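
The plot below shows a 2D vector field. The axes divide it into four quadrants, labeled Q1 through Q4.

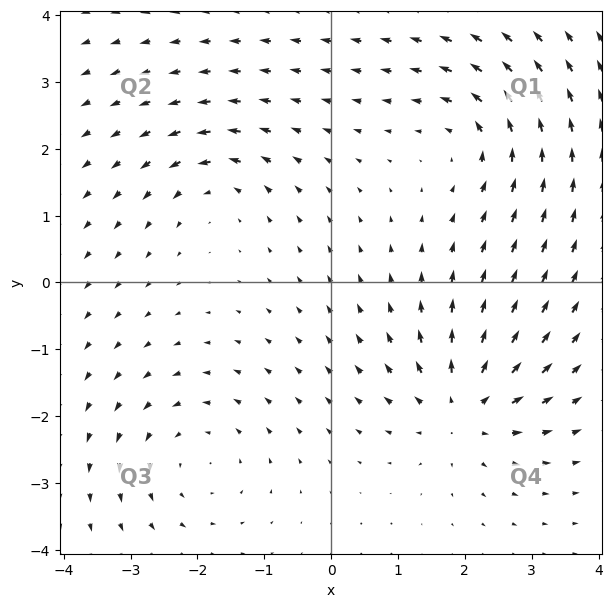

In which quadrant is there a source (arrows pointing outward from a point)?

Q4

The source sits at approximately (2.0, -1.9), which lies in quadrant Q4. The divergence there is about +5, positive as expected for a source.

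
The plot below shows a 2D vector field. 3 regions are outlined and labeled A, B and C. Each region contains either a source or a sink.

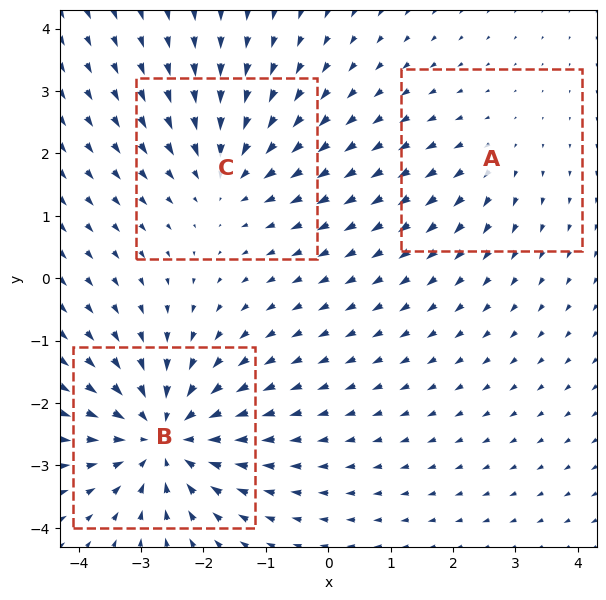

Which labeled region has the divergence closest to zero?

A

Divergence at each region's feature centre — A: about +2, B: about -5, C: about -3. Region A is closest to zero.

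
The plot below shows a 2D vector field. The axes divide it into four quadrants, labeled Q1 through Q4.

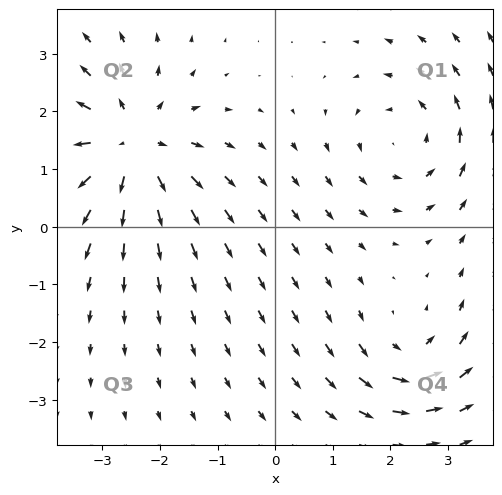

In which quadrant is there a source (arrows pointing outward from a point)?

Q2

The source sits at approximately (-2.5, 1.4), which lies in quadrant Q2. The divergence there is about +5, positive as expected for a source.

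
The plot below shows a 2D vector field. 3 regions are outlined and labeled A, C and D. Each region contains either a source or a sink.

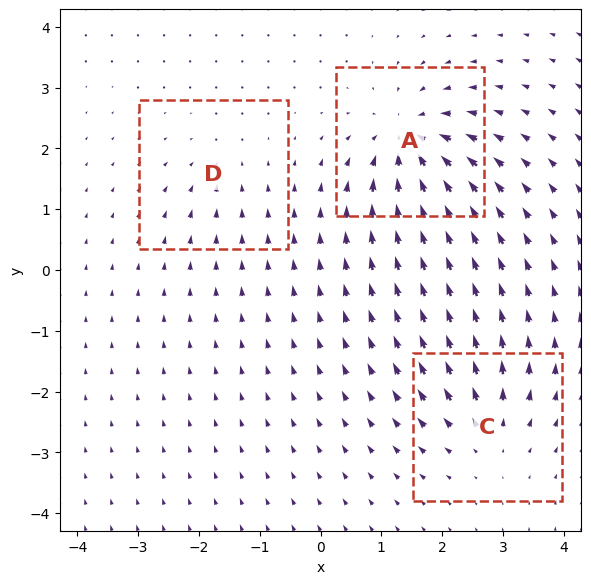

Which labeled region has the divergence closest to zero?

D

Divergence at each region's feature centre — A: about -7, C: about +4, D: about -2. Region D is closest to zero.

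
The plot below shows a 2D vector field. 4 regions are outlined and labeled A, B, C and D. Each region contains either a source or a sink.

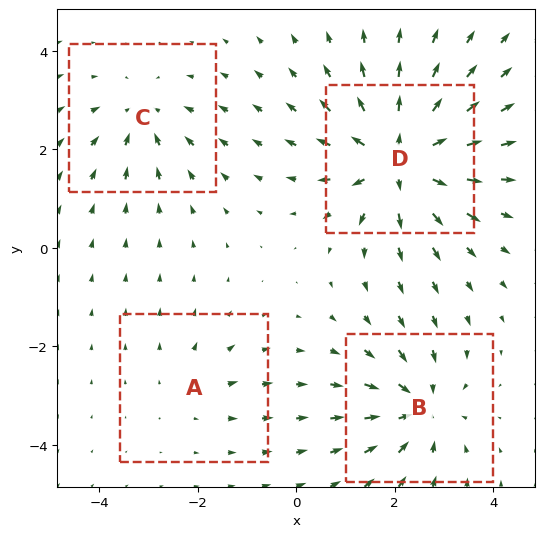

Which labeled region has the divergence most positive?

D

Divergence at each region's feature centre — A: about +2, B: about -5, C: about -4, D: about +8. Region D is most positive.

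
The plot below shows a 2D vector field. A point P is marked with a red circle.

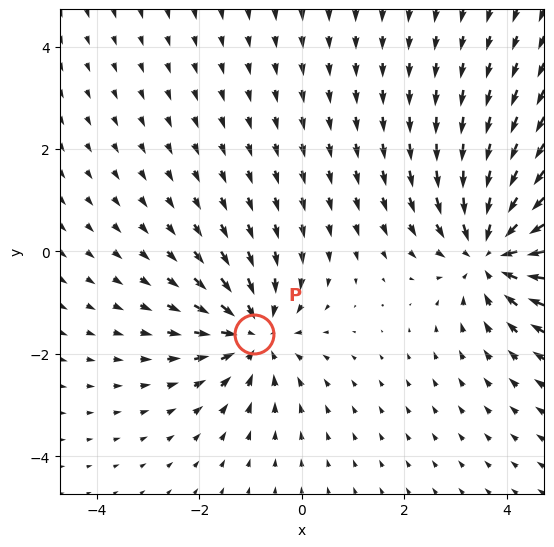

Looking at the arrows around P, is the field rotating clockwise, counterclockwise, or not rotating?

Near P at (-0.9, -1.6) the arrows show no circulation. The curl there is ≈0.

not rotating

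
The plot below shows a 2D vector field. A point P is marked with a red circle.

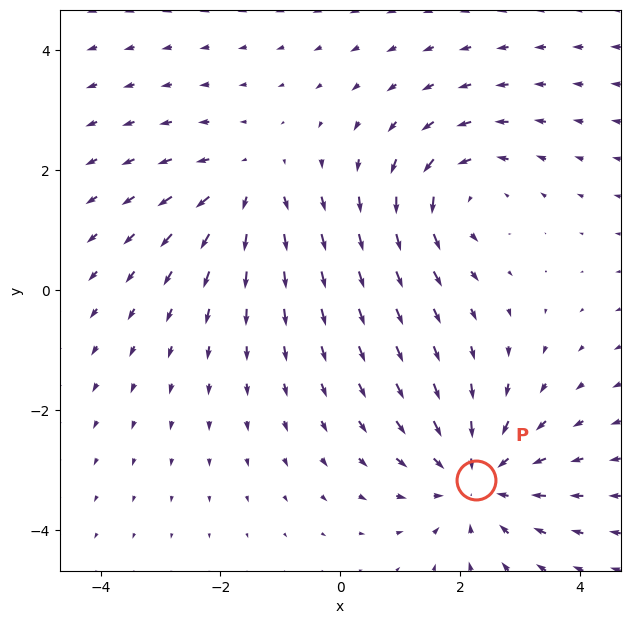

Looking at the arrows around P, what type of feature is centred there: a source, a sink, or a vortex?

sink

At P (2.3, -3.2) the arrows converge inward. Divergence about -4, curl ≈0 — negative divergence with near-zero curl is a sink.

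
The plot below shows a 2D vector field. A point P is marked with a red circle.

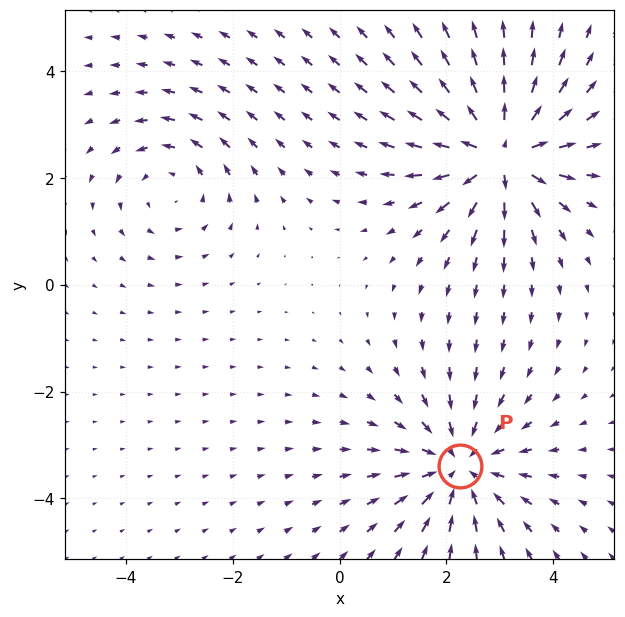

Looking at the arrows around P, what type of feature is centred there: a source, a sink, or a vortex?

At P (2.2, -3.4) the arrows converge inward. Divergence about -4, curl ≈0 — negative divergence with near-zero curl is a sink.

sink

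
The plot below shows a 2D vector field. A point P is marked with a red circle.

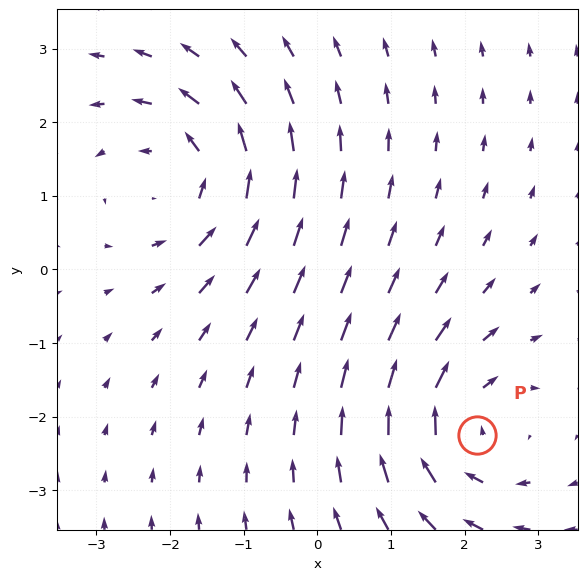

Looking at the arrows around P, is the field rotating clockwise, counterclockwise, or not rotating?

clockwise

Near P at (2.2, -2.2) the arrows circulate clockwise. The curl (z-component) there is about -2; negative curl means clockwise rotation.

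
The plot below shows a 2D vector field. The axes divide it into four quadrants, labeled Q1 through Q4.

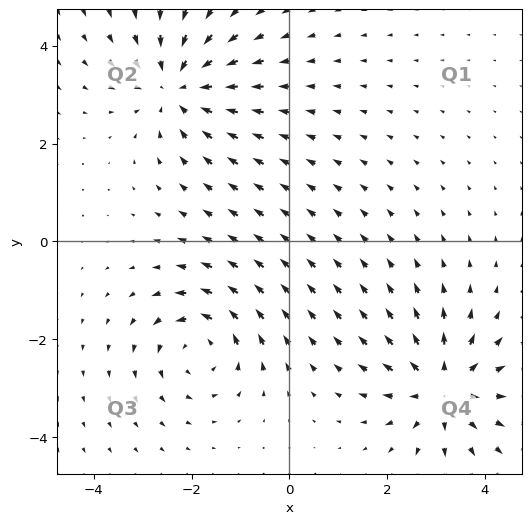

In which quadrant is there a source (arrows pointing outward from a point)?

Q4

The source sits at approximately (3.1, -3.0), which lies in quadrant Q4. The divergence there is about +4, positive as expected for a source.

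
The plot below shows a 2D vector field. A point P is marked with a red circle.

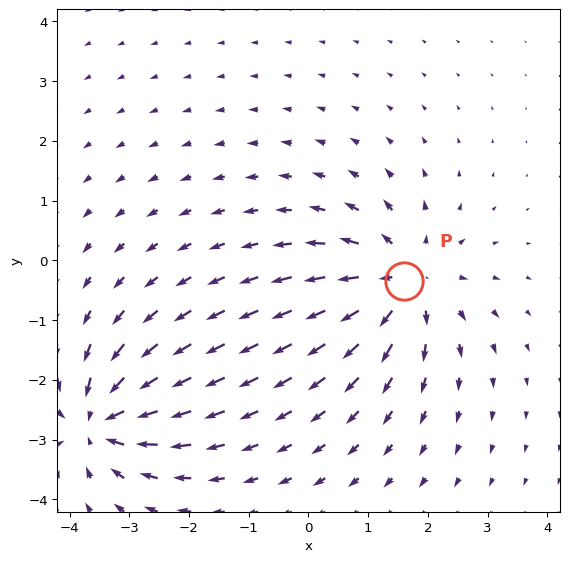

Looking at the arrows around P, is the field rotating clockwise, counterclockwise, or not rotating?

not rotating

Near P at (1.6, -0.3) the arrows show no circulation. The curl there is ≈0.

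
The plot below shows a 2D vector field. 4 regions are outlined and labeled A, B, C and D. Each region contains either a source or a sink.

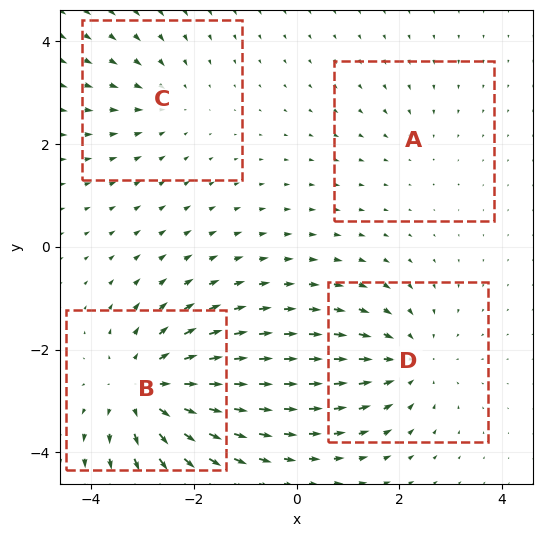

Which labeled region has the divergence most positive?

Divergence at each region's feature centre — A: about -2, B: about +6, C: about -3, D: about -4. Region B is most positive.

B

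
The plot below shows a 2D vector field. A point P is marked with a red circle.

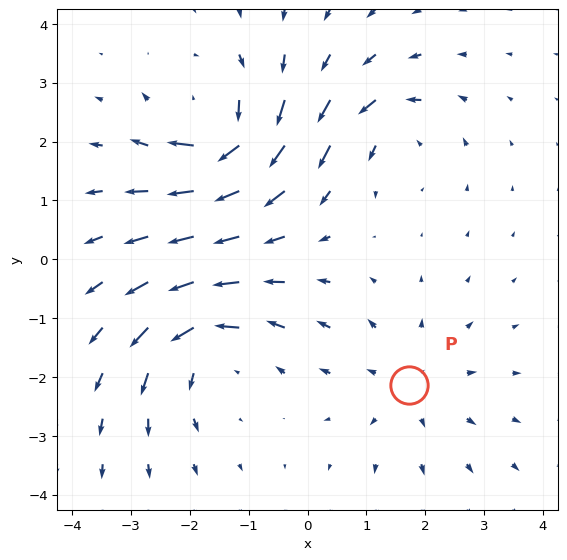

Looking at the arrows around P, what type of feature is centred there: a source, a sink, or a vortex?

source

At P (1.7, -2.1) the arrows spread outward. Divergence about +3, curl ≈0 — positive divergence with near-zero curl is a source.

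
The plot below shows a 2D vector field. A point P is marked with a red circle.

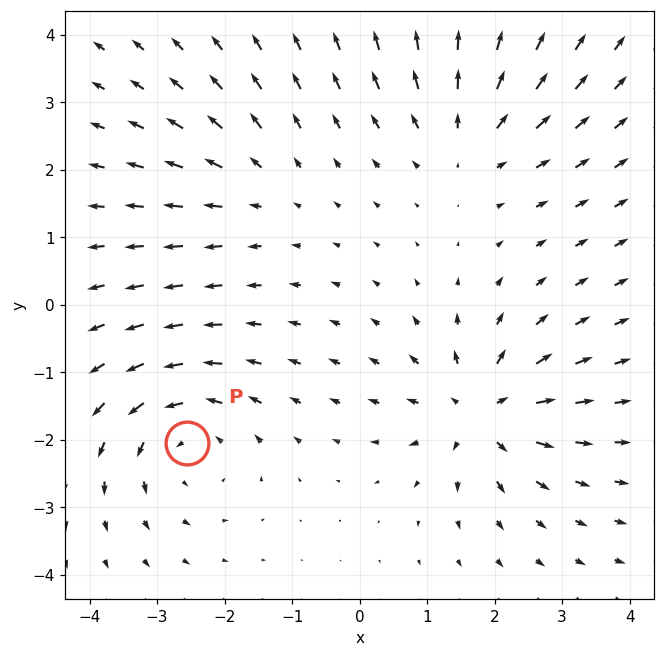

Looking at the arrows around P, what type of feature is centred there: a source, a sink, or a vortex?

At P (-2.6, -2.1) the arrows circulate counterclockwise. Divergence ≈0, curl about +4 — near-zero divergence with nonzero curl is a vortex.

vortex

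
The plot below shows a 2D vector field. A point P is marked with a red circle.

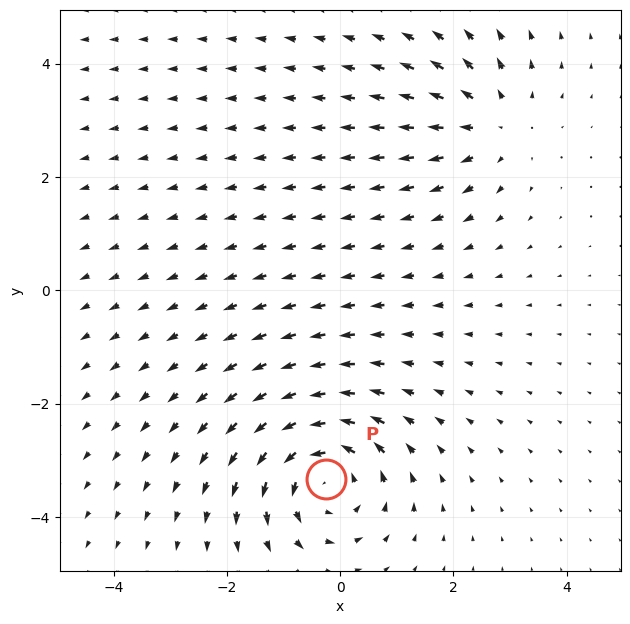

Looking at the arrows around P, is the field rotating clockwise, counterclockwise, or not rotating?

Near P at (-0.2, -3.3) the arrows circulate counterclockwise. The curl (z-component) there is about +4; positive curl means counterclockwise rotation.

counterclockwise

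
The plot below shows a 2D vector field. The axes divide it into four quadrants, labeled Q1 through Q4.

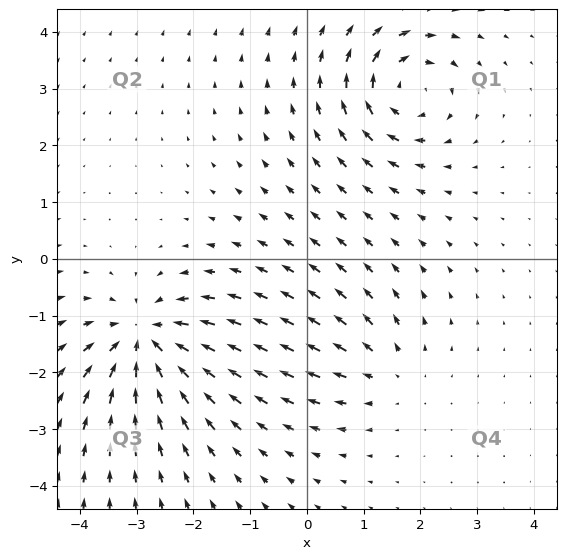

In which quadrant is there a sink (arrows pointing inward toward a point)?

Q3

The sink sits at approximately (-2.8, -1.4), which lies in quadrant Q3. The divergence there is about -6, negative as expected for a sink.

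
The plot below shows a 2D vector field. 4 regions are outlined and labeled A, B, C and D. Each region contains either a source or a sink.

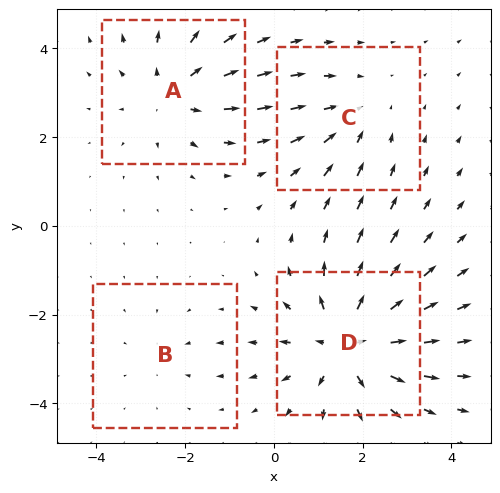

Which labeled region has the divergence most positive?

Divergence at each region's feature centre — A: about +4, B: about -2, C: about -3, D: about +6. Region D is most positive.

D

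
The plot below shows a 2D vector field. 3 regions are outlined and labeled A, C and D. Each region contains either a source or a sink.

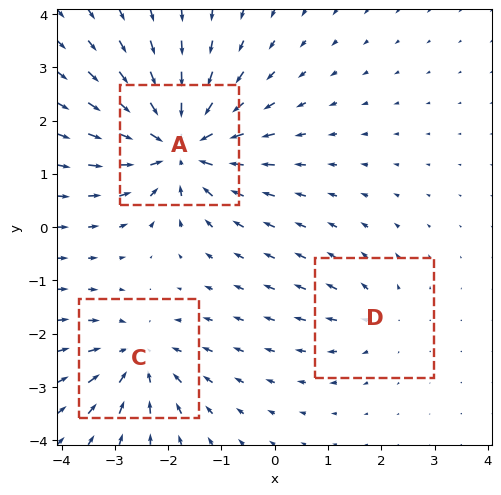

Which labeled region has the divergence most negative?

A

Divergence at each region's feature centre — A: about -6, C: about -4, D: about +2. Region A is most negative.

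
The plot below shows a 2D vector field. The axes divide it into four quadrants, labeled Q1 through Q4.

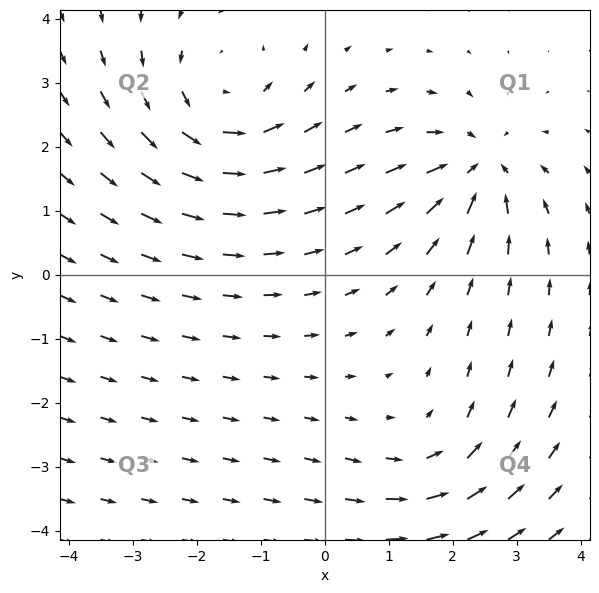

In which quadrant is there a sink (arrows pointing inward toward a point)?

Q1

The sink sits at approximately (2.4, 1.7), which lies in quadrant Q1. The divergence there is about -5, negative as expected for a sink.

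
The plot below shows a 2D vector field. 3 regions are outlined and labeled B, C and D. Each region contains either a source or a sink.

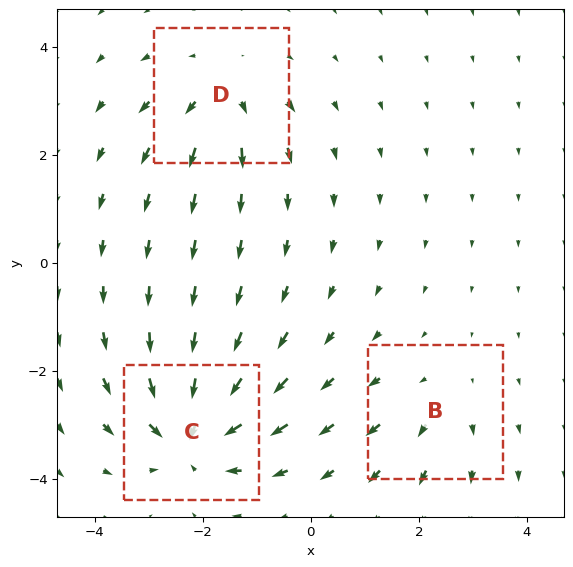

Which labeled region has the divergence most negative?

Divergence at each region's feature centre — B: about +2, C: about -5, D: about +3. Region C is most negative.

C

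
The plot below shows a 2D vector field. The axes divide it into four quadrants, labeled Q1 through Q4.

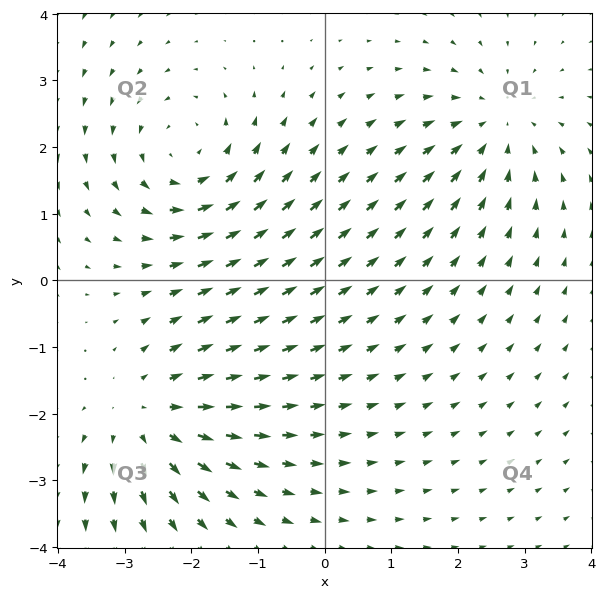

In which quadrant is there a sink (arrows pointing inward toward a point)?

Q1

The sink sits at approximately (2.6, 2.3), which lies in quadrant Q1. The divergence there is about -4, negative as expected for a sink.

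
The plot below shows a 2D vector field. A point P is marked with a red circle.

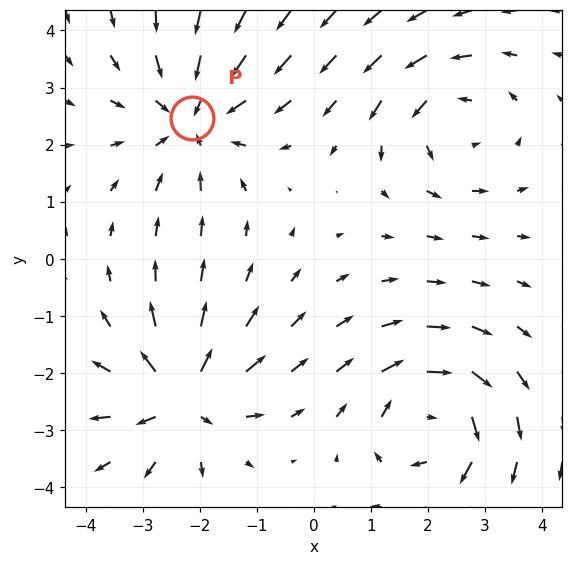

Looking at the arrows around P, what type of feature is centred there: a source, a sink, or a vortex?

sink

At P (-2.1, 2.5) the arrows converge inward. Divergence about -3, curl ≈0 — negative divergence with near-zero curl is a sink.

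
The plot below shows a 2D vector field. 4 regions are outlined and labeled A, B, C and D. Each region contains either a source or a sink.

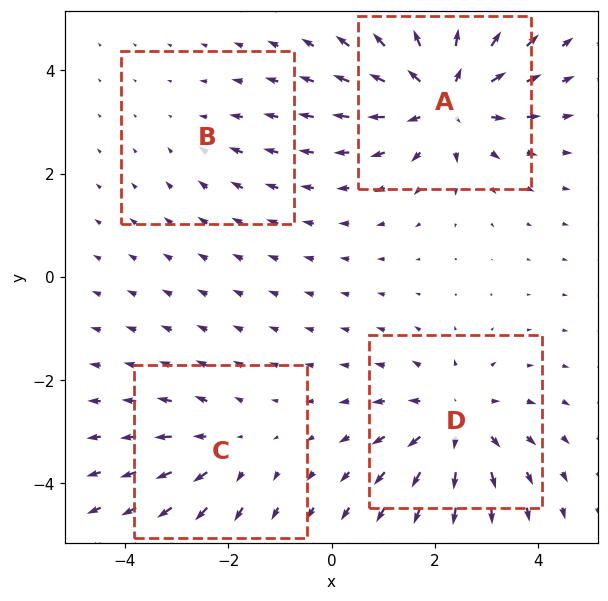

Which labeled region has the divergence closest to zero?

B

Divergence at each region's feature centre — A: about +6, B: about -2, C: about +3, D: about +5. Region B is closest to zero.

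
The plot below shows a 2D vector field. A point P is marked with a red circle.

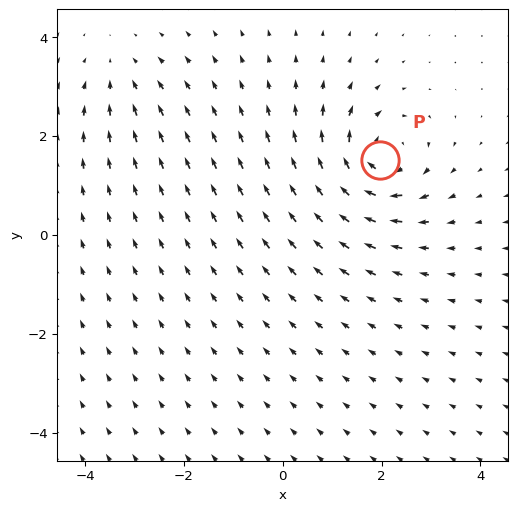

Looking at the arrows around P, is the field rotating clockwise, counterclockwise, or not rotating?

clockwise

Near P at (2.0, 1.5) the arrows circulate clockwise. The curl (z-component) there is about -6; negative curl means clockwise rotation.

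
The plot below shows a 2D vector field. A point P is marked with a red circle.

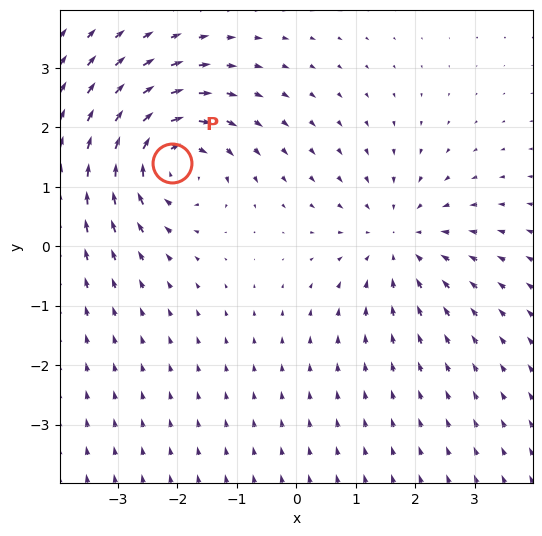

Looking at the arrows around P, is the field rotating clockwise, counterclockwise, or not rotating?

Near P at (-2.1, 1.4) the arrows circulate clockwise. The curl (z-component) there is about -5; negative curl means clockwise rotation.

clockwise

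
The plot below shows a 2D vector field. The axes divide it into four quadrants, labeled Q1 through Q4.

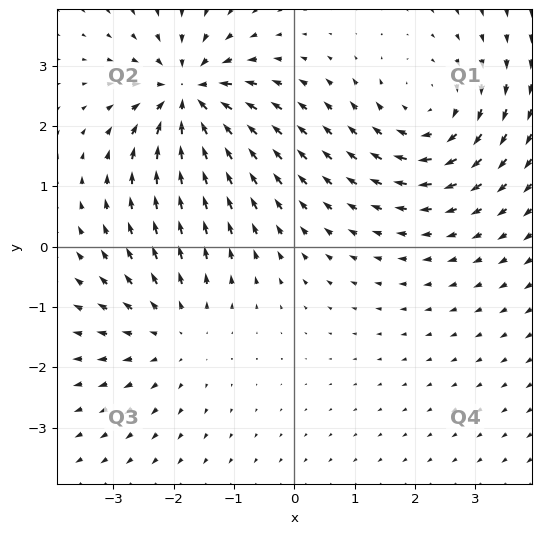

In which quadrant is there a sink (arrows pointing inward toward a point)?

The sink sits at approximately (-1.7, 2.5), which lies in quadrant Q2. The divergence there is about -5, negative as expected for a sink.

Q2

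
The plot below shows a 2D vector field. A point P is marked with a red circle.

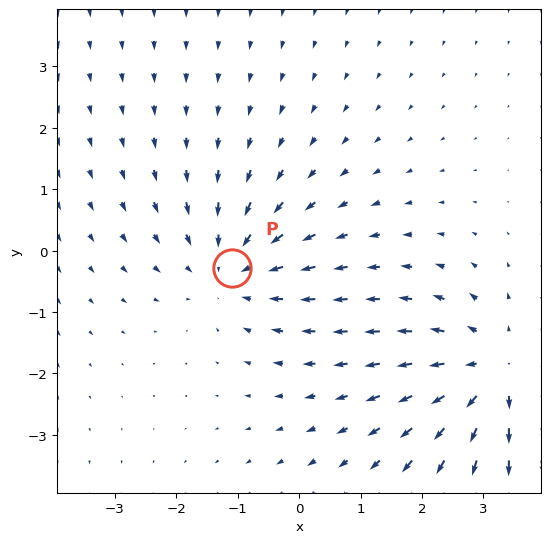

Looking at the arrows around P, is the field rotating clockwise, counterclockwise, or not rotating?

Near P at (-1.1, -0.3) the arrows show no circulation. The curl there is ≈0.

not rotating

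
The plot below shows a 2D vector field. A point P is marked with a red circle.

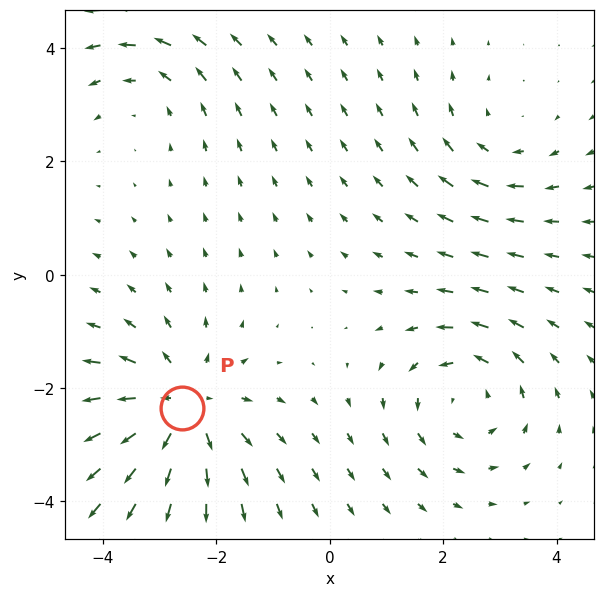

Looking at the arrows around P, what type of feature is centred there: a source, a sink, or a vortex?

At P (-2.6, -2.4) the arrows spread outward. Divergence about +5, curl ≈0 — positive divergence with near-zero curl is a source.

source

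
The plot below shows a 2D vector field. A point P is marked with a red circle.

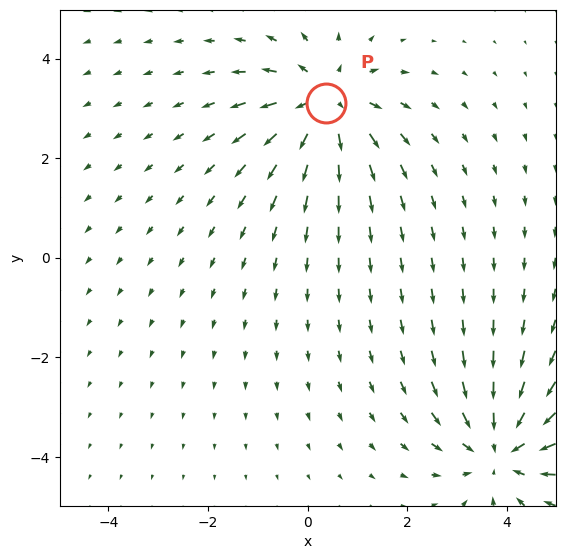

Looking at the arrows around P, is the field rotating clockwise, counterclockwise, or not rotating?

not rotating

Near P at (0.4, 3.1) the arrows show no circulation. The curl there is ≈0.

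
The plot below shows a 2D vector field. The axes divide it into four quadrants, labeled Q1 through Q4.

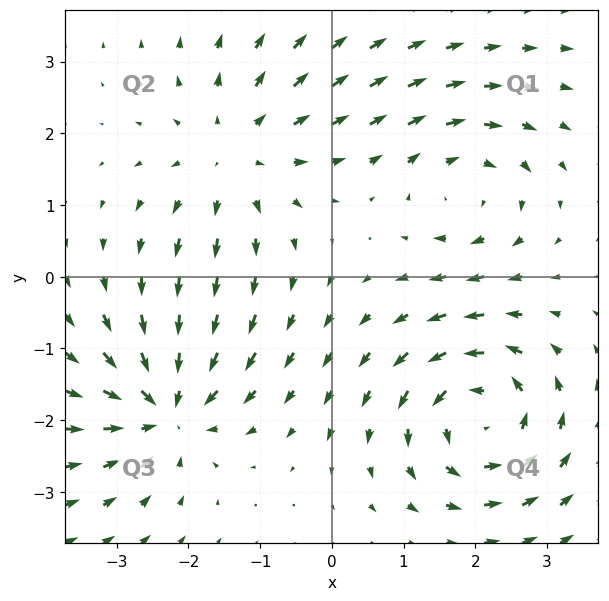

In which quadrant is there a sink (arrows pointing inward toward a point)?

Q3

The sink sits at approximately (-2.3, -1.8), which lies in quadrant Q3. The divergence there is about -5, negative as expected for a sink.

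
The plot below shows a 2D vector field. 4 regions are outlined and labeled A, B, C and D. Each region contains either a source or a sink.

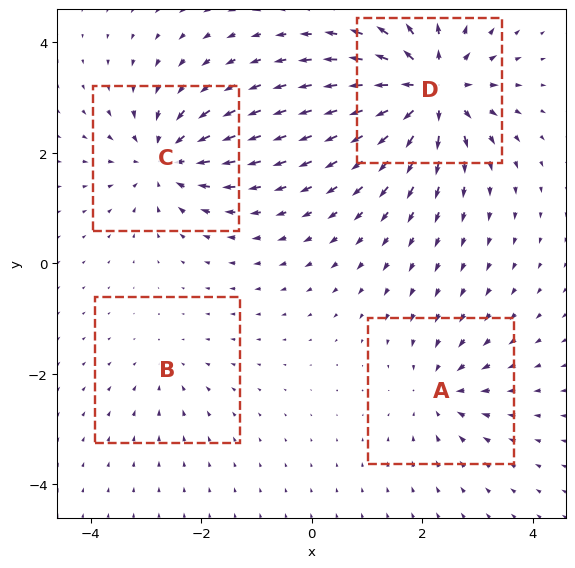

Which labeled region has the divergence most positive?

D

Divergence at each region's feature centre — A: about -4, B: about -2, C: about -6, D: about +8. Region D is most positive.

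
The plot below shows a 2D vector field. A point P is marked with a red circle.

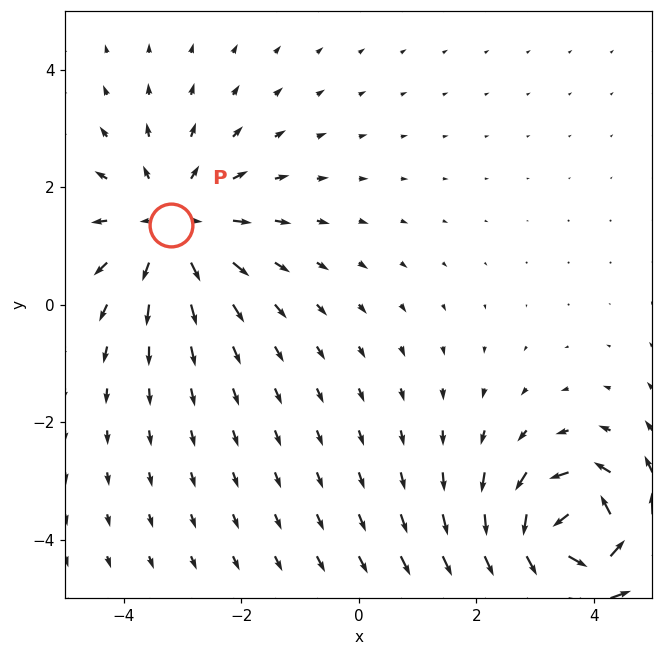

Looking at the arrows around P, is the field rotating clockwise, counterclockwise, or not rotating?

not rotating

Near P at (-3.2, 1.3) the arrows show no circulation. The curl there is ≈0.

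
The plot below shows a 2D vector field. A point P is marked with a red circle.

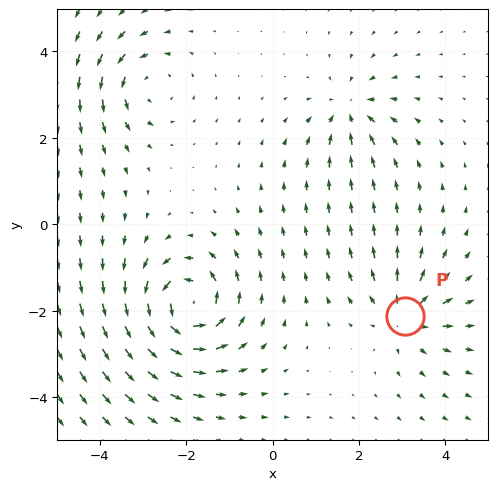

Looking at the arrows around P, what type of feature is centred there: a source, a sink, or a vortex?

source

At P (3.1, -2.1) the arrows spread outward. Divergence about +4, curl ≈0 — positive divergence with near-zero curl is a source.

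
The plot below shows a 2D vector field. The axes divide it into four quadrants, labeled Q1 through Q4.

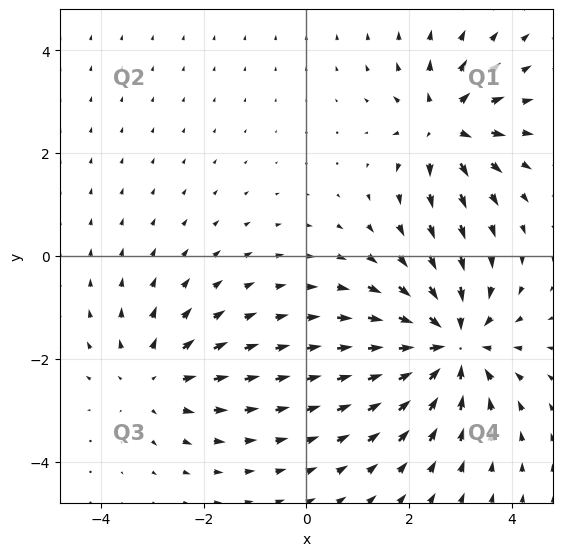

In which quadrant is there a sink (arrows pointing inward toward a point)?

The sink sits at approximately (2.8, -1.7), which lies in quadrant Q4. The divergence there is about -4, negative as expected for a sink.

Q4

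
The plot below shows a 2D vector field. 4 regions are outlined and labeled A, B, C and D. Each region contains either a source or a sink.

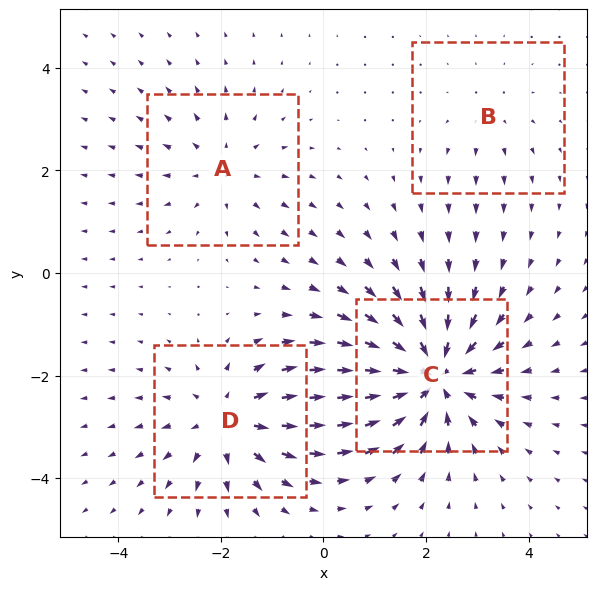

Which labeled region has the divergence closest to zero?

Divergence at each region's feature centre — A: about +3, B: about +2, C: about -7, D: about +5. Region B is closest to zero.

B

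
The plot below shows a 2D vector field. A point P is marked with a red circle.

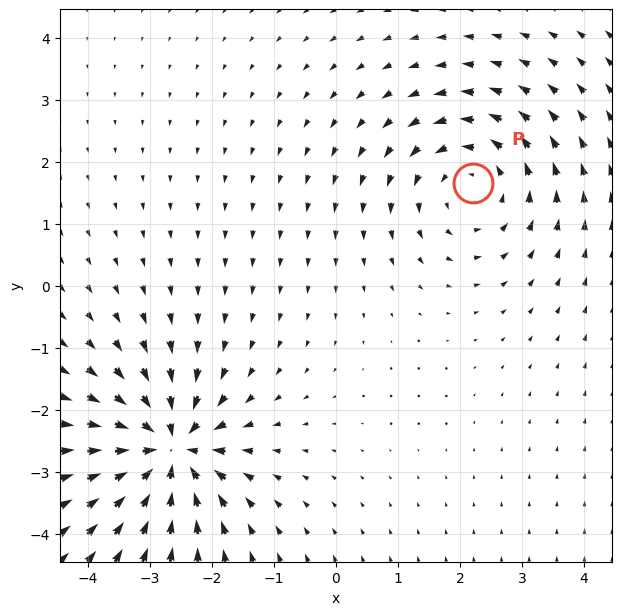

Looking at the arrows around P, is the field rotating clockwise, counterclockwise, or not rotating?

counterclockwise

Near P at (2.2, 1.6) the arrows circulate counterclockwise. The curl (z-component) there is about +4; positive curl means counterclockwise rotation.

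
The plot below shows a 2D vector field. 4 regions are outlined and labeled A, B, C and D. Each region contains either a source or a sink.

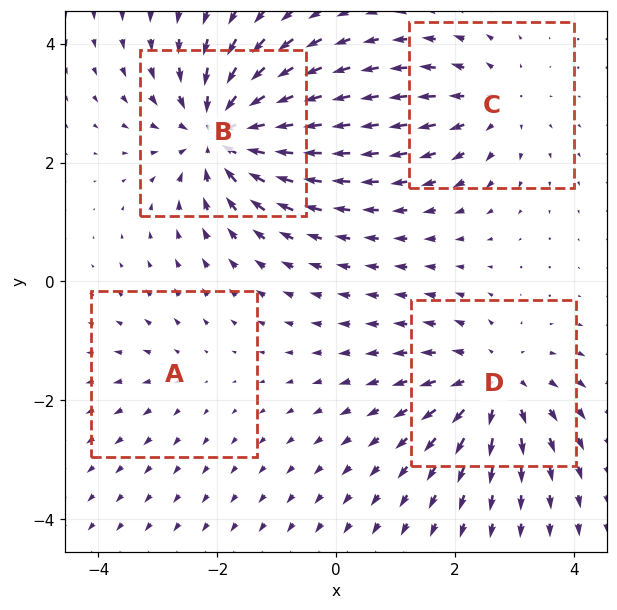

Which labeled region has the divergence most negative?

B

Divergence at each region's feature centre — A: about +2, B: about -7, C: about +4, D: about +5. Region B is most negative.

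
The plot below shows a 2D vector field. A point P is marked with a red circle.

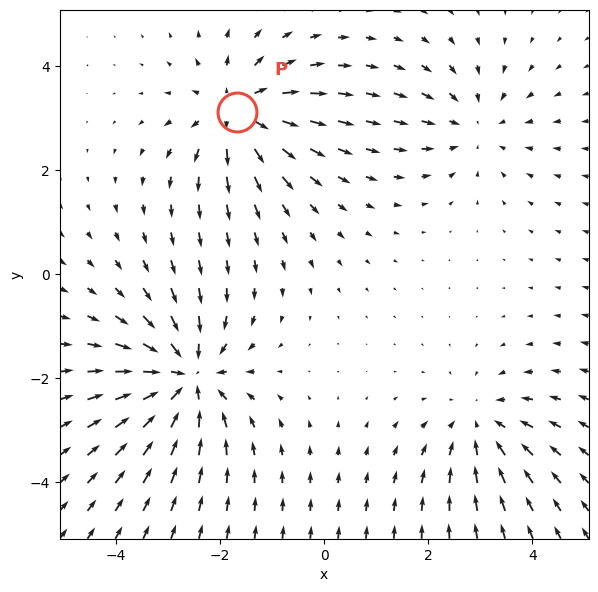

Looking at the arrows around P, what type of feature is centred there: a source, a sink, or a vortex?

source

At P (-1.7, 3.1) the arrows spread outward. Divergence about +5, curl ≈0 — positive divergence with near-zero curl is a source.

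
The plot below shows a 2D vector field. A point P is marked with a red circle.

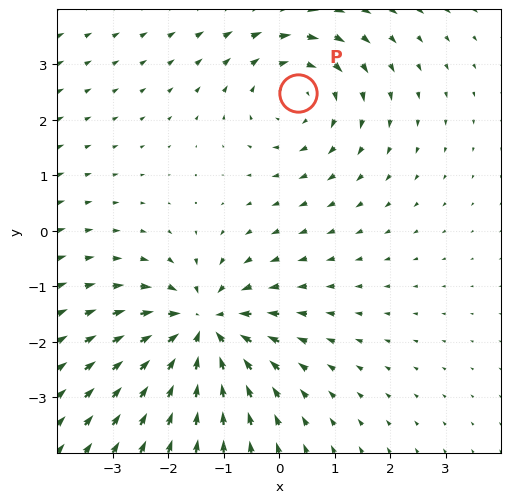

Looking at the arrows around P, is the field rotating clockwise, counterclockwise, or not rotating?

Near P at (0.3, 2.5) the arrows circulate clockwise. The curl (z-component) there is about -3; negative curl means clockwise rotation.

clockwise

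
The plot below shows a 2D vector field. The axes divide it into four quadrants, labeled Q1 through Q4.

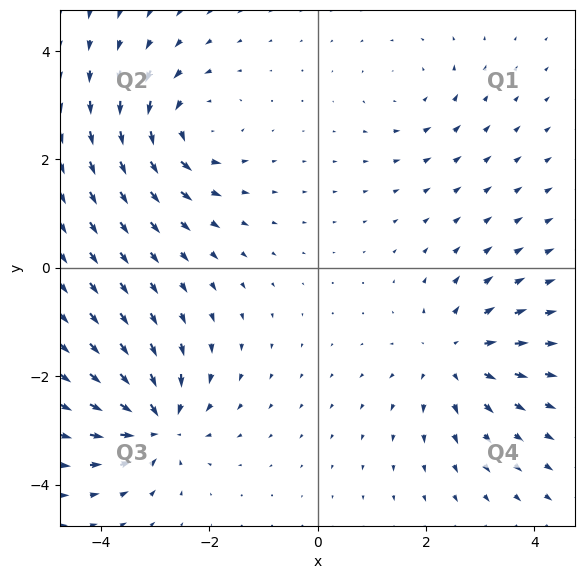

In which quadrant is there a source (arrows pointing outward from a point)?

The source sits at approximately (2.5, -1.6), which lies in quadrant Q4. The divergence there is about +5, positive as expected for a source.

Q4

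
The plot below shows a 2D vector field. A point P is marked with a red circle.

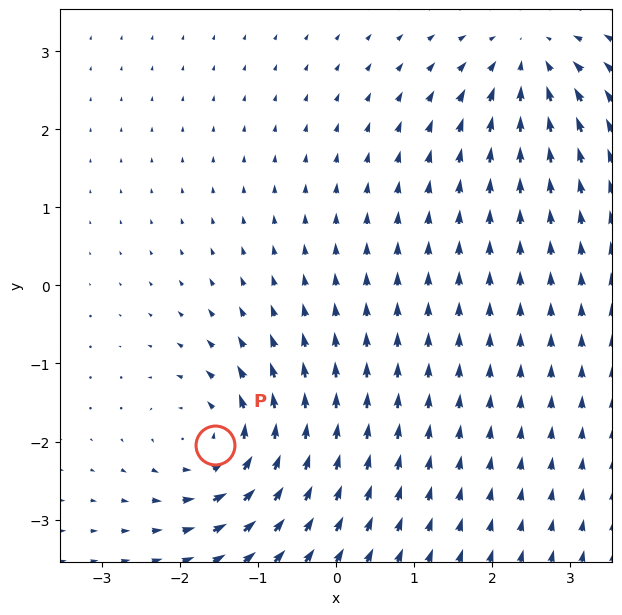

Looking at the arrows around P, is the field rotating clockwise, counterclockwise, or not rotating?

Near P at (-1.6, -2.0) the arrows circulate counterclockwise. The curl (z-component) there is about +4; positive curl means counterclockwise rotation.

counterclockwise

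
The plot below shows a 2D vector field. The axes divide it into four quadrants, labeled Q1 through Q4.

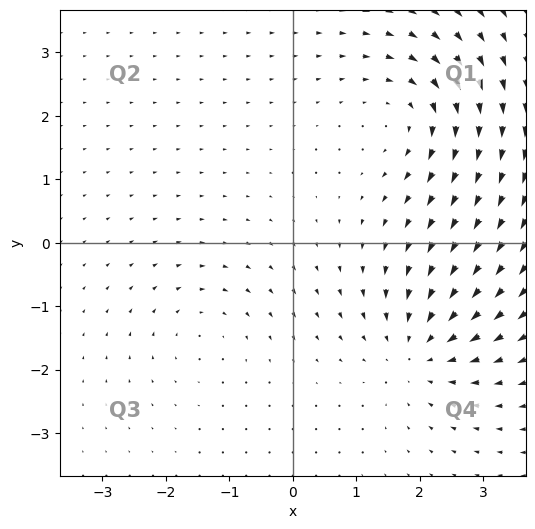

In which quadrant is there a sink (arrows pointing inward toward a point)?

Q4

The sink sits at approximately (2.0, -1.7), which lies in quadrant Q4. The divergence there is about -5, negative as expected for a sink.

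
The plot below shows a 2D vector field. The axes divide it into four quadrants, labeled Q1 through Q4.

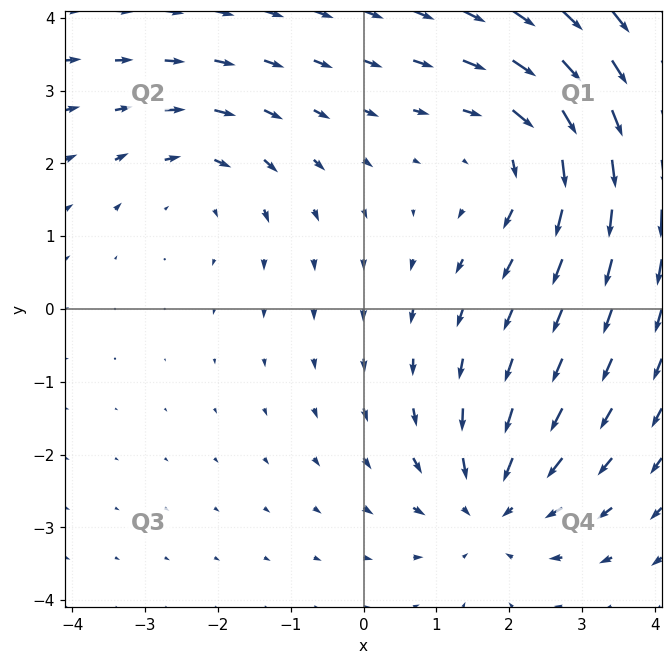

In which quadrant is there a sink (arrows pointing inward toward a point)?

The sink sits at approximately (1.8, -2.7), which lies in quadrant Q4. The divergence there is about -4, negative as expected for a sink.

Q4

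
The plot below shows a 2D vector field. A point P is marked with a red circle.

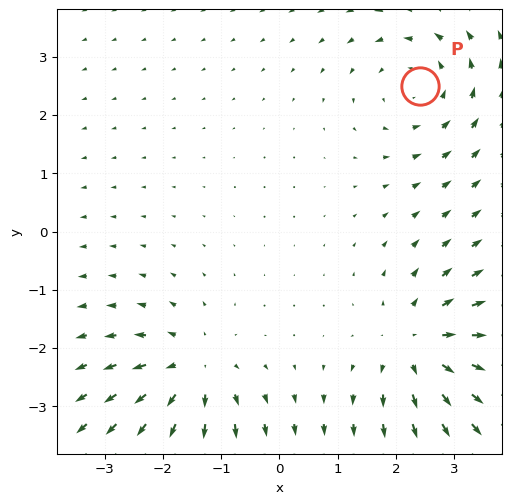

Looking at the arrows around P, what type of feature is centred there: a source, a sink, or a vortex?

At P (2.4, 2.5) the arrows circulate counterclockwise. Divergence ≈0, curl about +3 — near-zero divergence with nonzero curl is a vortex.

vortex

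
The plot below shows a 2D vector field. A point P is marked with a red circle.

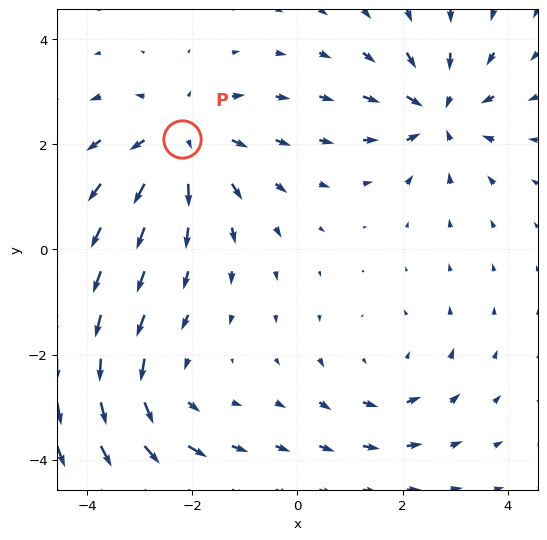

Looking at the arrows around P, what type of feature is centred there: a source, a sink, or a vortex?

At P (-2.2, 2.1) the arrows spread outward. Divergence about +4, curl ≈0 — positive divergence with near-zero curl is a source.

source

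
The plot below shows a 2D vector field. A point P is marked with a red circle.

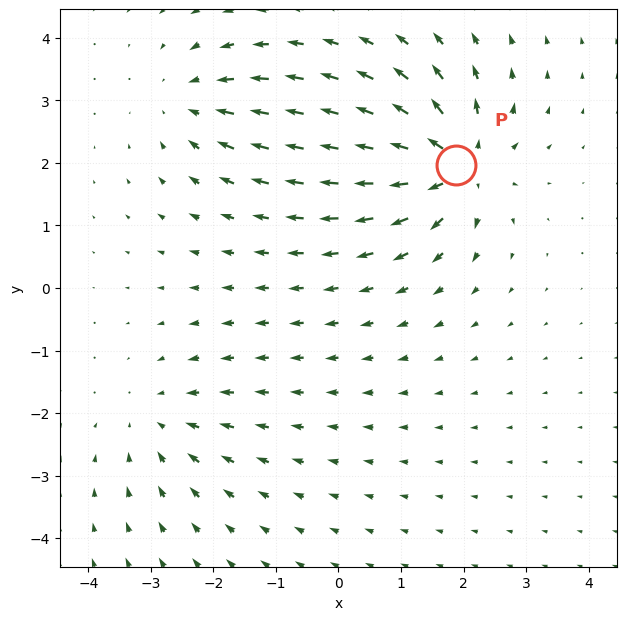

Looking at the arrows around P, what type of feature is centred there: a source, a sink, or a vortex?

source

At P (1.9, 2.0) the arrows spread outward. Divergence about +7, curl ≈0 — positive divergence with near-zero curl is a source.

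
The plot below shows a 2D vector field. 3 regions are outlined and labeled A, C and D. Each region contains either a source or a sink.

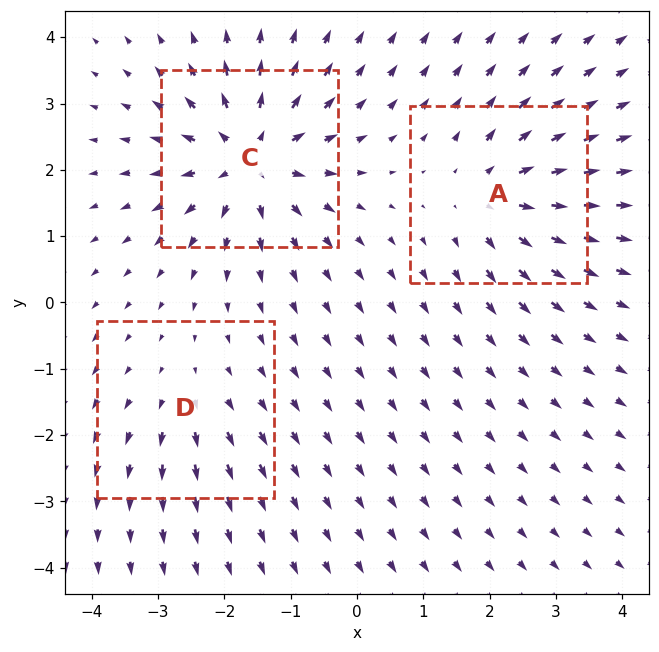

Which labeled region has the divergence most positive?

C

Divergence at each region's feature centre — A: about +4, C: about +6, D: about +2. Region C is most positive.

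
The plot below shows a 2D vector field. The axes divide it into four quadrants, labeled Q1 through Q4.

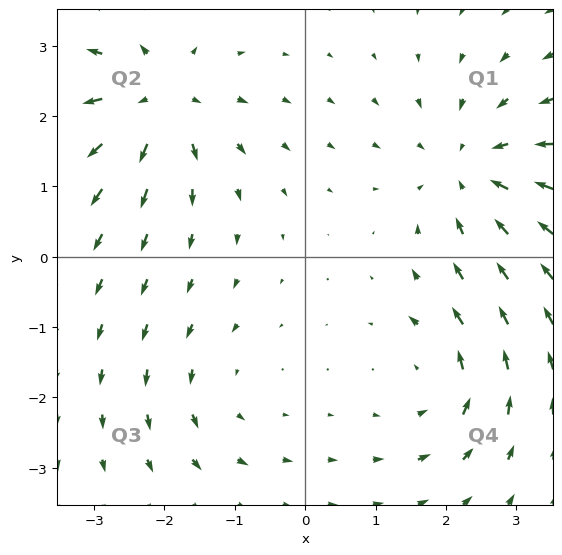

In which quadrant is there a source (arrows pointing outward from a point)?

Q2

The source sits at approximately (-2.1, 2.2), which lies in quadrant Q2. The divergence there is about +6, positive as expected for a source.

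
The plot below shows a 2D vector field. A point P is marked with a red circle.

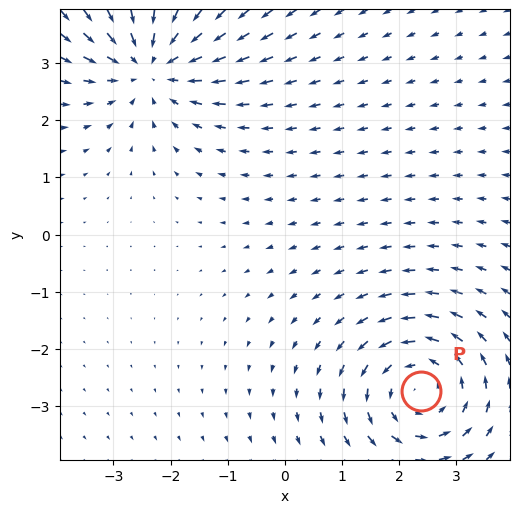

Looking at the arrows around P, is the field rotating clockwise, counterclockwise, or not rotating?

counterclockwise

Near P at (2.4, -2.7) the arrows circulate counterclockwise. The curl (z-component) there is about +4; positive curl means counterclockwise rotation.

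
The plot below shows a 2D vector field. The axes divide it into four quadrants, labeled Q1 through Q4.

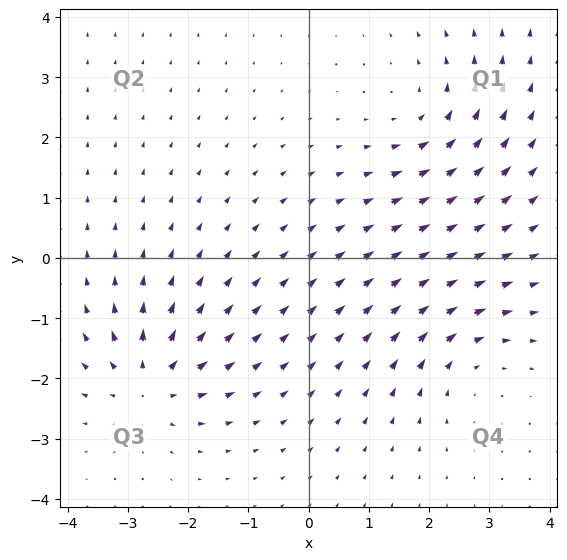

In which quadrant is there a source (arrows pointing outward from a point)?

Q3

The source sits at approximately (-2.6, -2.1), which lies in quadrant Q3. The divergence there is about +4, positive as expected for a source.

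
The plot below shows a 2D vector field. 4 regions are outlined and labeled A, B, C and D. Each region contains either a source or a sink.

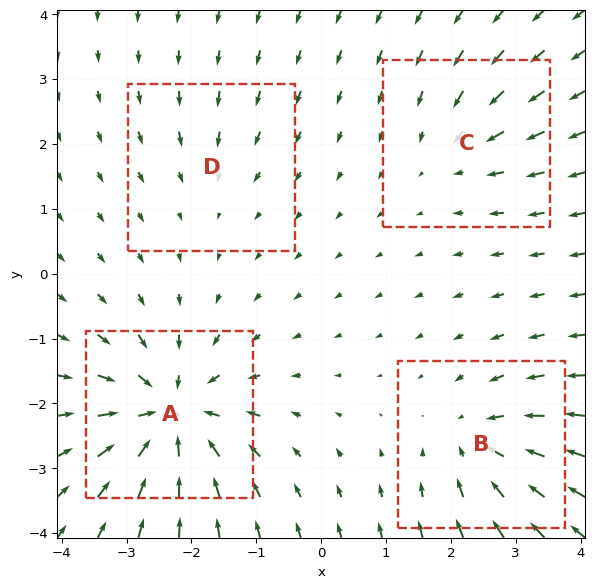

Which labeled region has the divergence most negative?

Divergence at each region's feature centre — A: about -8, B: about -5, C: about -4, D: about -2. Region A is most negative.

A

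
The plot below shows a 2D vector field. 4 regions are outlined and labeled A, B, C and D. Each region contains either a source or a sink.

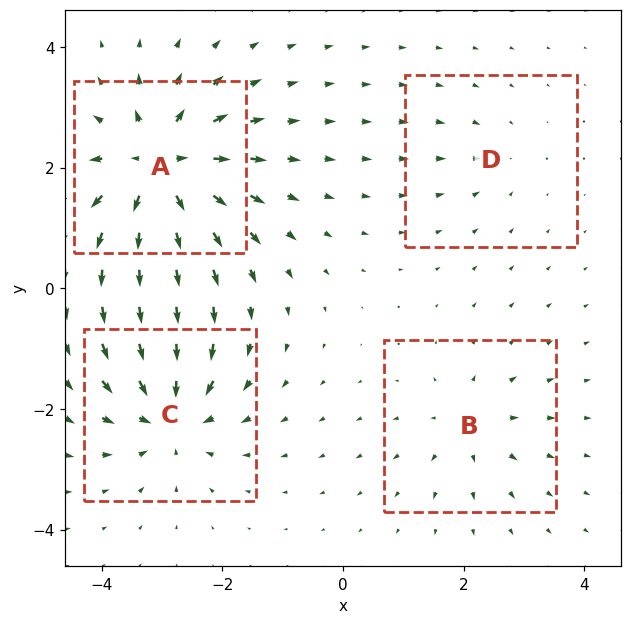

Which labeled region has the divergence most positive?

Divergence at each region's feature centre — A: about +9, B: about +4, C: about -7, D: about -2. Region A is most positive.

A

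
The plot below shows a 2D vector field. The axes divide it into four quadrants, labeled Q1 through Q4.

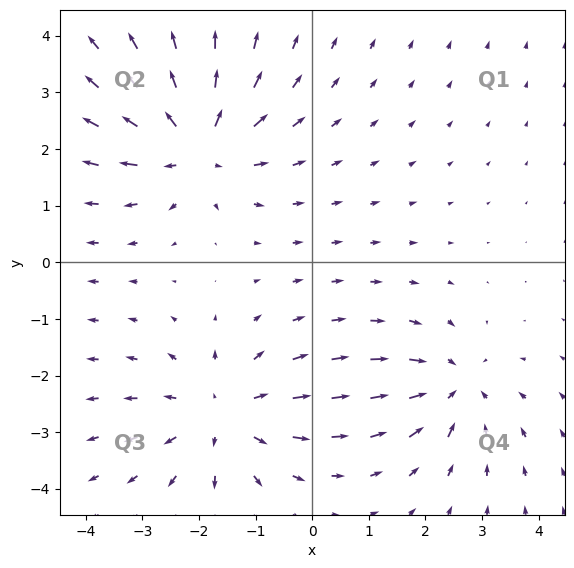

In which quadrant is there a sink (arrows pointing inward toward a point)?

Q4

The sink sits at approximately (2.5, -2.2), which lies in quadrant Q4. The divergence there is about -3, negative as expected for a sink.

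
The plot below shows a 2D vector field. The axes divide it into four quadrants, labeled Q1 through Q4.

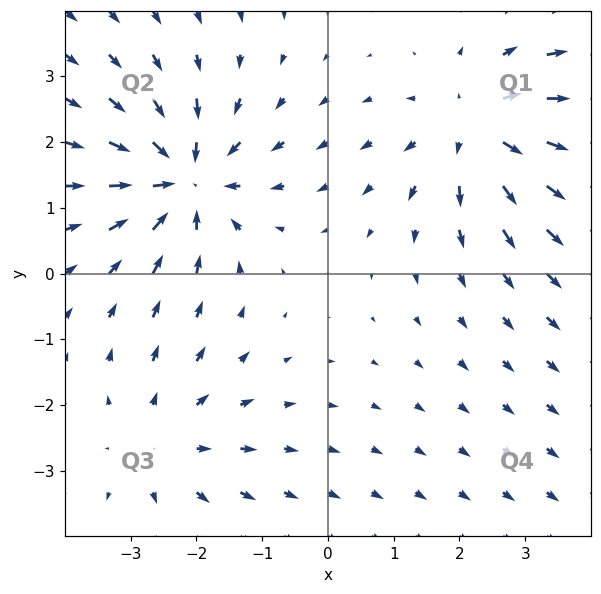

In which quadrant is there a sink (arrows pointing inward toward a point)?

Q2

The sink sits at approximately (-2.2, 1.4), which lies in quadrant Q2. The divergence there is about -5, negative as expected for a sink.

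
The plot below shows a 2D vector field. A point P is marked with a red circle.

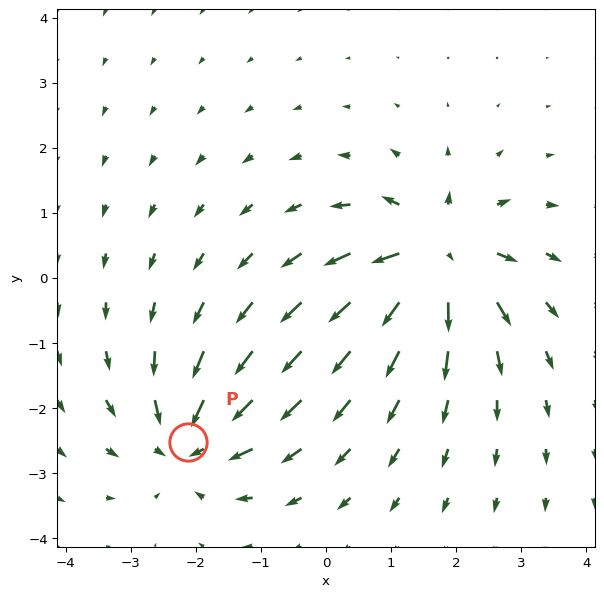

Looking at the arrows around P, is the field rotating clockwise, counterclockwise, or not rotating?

Near P at (-2.1, -2.5) the arrows show no circulation. The curl there is ≈0.

not rotating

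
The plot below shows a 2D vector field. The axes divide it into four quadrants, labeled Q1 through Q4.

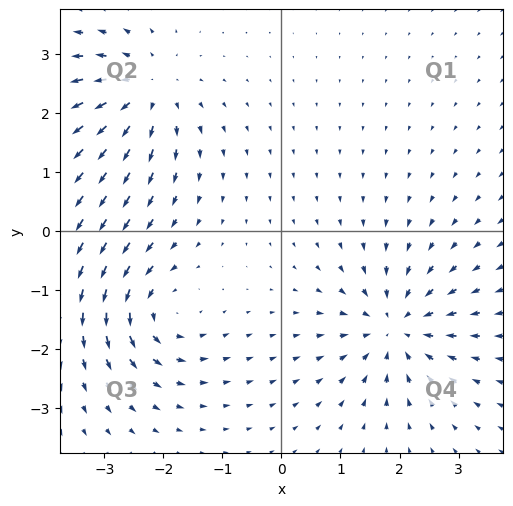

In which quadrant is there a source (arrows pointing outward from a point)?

Q2

The source sits at approximately (-2.3, 2.4), which lies in quadrant Q2. The divergence there is about +4, positive as expected for a source.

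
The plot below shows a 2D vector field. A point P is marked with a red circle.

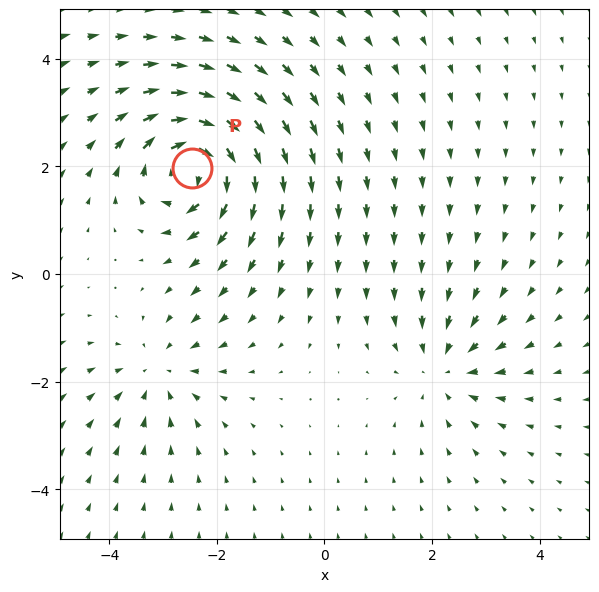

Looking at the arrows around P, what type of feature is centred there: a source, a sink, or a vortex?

vortex

At P (-2.5, 2.0) the arrows circulate clockwise. Divergence ≈0, curl about -7 — near-zero divergence with nonzero curl is a vortex.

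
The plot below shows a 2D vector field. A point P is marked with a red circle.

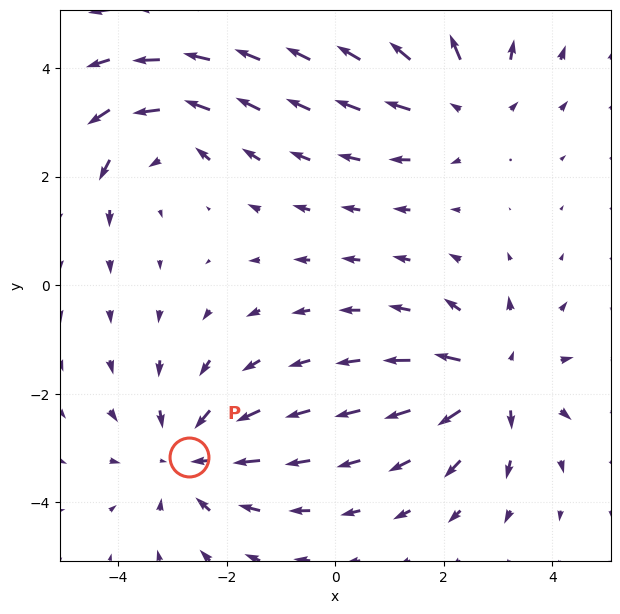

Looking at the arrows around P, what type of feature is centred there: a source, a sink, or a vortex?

At P (-2.7, -3.2) the arrows converge inward. Divergence about -4, curl ≈0 — negative divergence with near-zero curl is a sink.

sink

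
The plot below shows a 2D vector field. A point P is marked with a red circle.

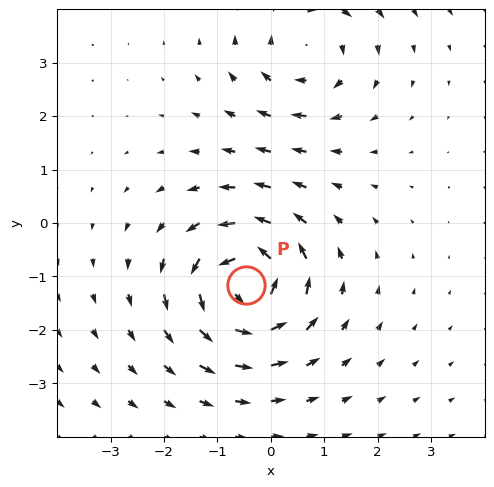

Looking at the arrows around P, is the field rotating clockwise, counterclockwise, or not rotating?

Near P at (-0.5, -1.2) the arrows circulate counterclockwise. The curl (z-component) there is about +6; positive curl means counterclockwise rotation.

counterclockwise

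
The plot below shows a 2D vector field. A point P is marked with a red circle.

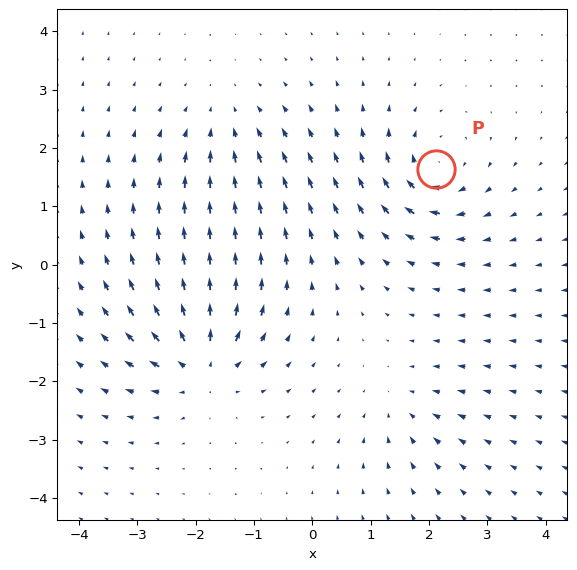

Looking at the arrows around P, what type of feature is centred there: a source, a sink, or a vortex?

At P (2.1, 1.6) the arrows circulate clockwise. Divergence ≈0, curl about -5 — near-zero divergence with nonzero curl is a vortex.

vortex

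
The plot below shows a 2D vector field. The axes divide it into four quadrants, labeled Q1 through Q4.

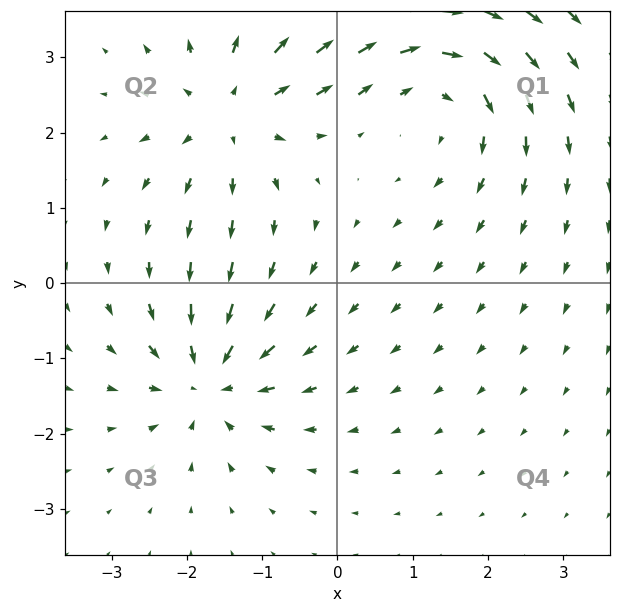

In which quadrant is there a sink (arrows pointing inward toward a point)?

The sink sits at approximately (-1.7, -1.3), which lies in quadrant Q3. The divergence there is about -5, negative as expected for a sink.

Q3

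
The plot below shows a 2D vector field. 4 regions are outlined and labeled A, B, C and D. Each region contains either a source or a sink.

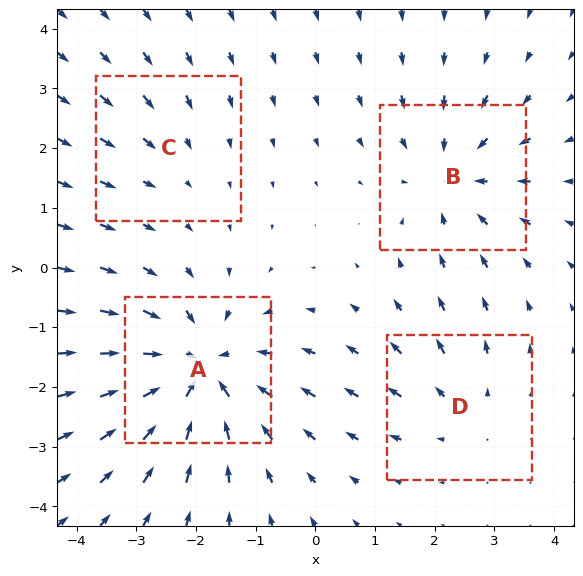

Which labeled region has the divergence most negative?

Divergence at each region's feature centre — A: about -6, B: about -4, C: about -2, D: about +3. Region A is most negative.

A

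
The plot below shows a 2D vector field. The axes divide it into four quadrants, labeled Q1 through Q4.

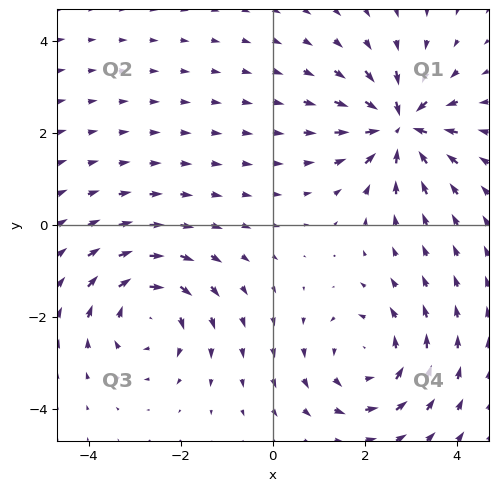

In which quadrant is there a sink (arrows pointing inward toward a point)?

The sink sits at approximately (2.8, 2.2), which lies in quadrant Q1. The divergence there is about -7, negative as expected for a sink.

Q1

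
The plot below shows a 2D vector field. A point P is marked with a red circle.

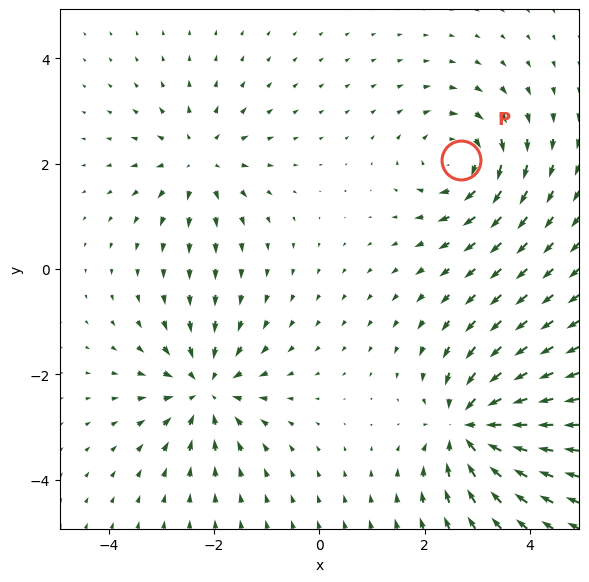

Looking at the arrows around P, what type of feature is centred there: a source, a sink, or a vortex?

vortex

At P (2.7, 2.1) the arrows circulate clockwise. Divergence ≈0, curl about -4 — near-zero divergence with nonzero curl is a vortex.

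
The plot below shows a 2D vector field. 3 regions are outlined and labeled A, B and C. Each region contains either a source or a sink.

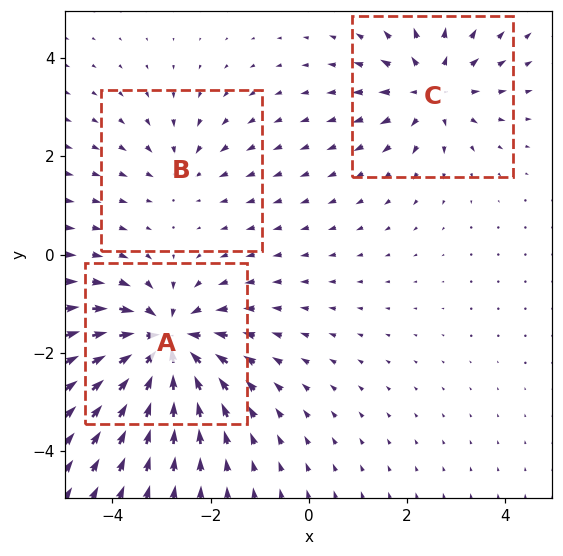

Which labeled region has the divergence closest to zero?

Divergence at each region's feature centre — A: about -6, B: about -2, C: about +4. Region B is closest to zero.

B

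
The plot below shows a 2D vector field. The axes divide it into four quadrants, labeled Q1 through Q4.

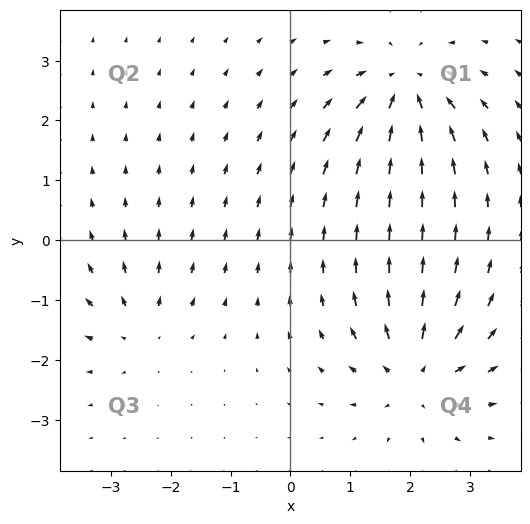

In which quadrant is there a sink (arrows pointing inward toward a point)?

Q1

The sink sits at approximately (1.9, 2.5), which lies in quadrant Q1. The divergence there is about -6, negative as expected for a sink.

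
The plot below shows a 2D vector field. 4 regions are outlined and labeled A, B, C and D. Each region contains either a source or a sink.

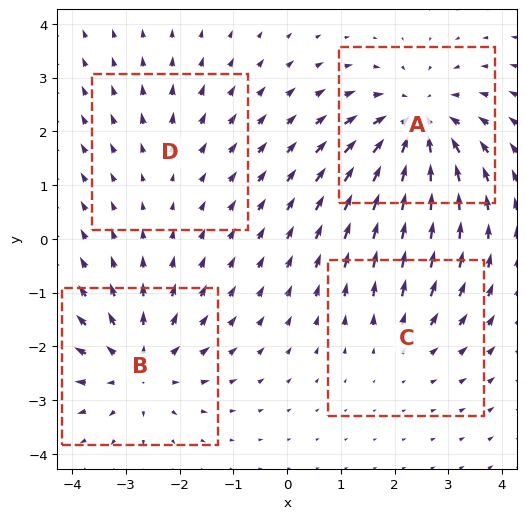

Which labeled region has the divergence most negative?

Divergence at each region's feature centre — A: about -6, B: about +5, C: about +3, D: about +2. Region A is most negative.

A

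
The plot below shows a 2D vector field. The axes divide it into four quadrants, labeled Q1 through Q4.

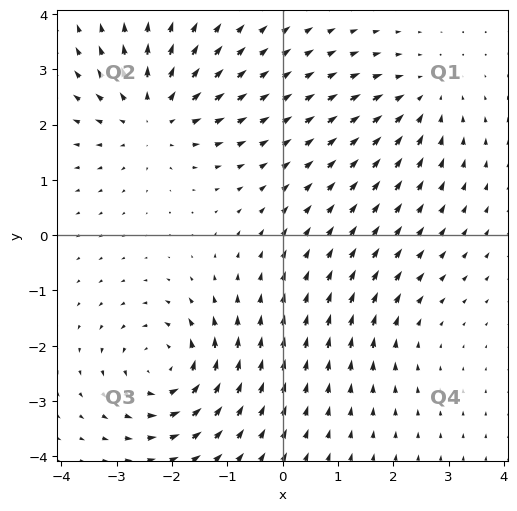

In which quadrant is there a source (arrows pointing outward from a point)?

Q2

The source sits at approximately (-2.4, 2.1), which lies in quadrant Q2. The divergence there is about +5, positive as expected for a source.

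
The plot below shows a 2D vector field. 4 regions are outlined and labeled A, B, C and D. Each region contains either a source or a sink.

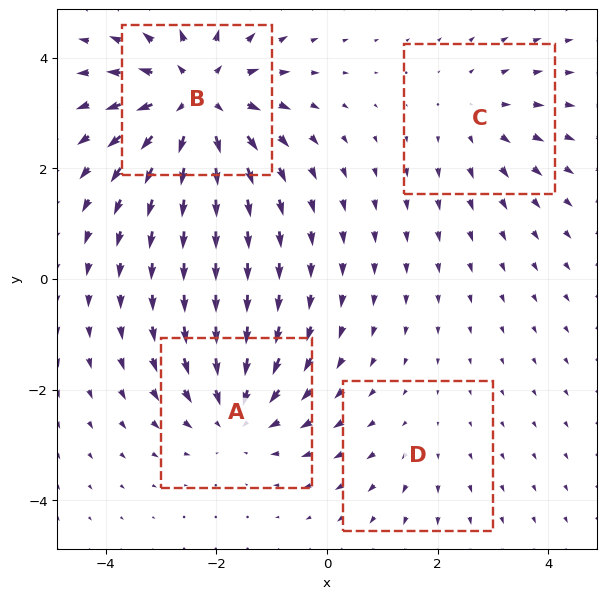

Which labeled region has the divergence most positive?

Divergence at each region's feature centre — A: about -4, B: about +6, C: about +3, D: about +2. Region B is most positive.

B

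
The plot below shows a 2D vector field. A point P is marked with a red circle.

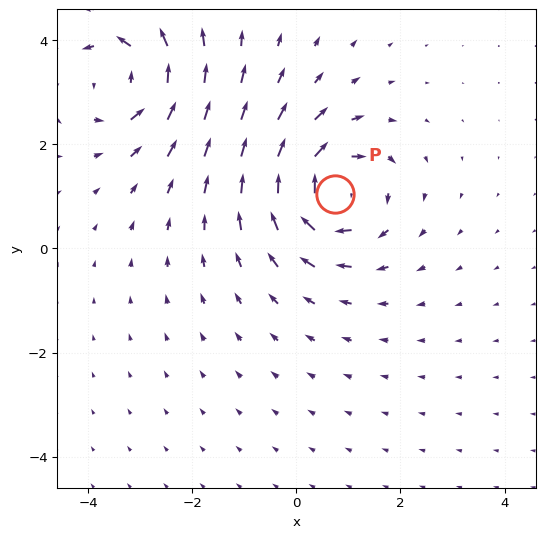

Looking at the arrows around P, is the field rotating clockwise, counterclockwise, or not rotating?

clockwise

Near P at (0.7, 1.0) the arrows circulate clockwise. The curl (z-component) there is about -6; negative curl means clockwise rotation.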